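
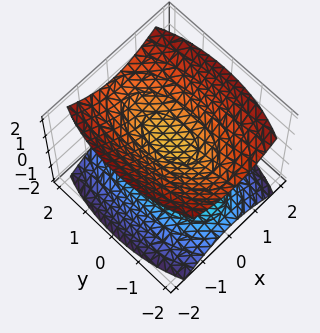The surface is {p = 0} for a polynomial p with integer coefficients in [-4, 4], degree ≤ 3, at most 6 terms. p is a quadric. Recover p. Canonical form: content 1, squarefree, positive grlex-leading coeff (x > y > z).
3*x^2 + y^2 - 3*z^2 + 1

(a) There are 2 components.
(b) Degree: two sheets facing apart; a quadric, so deg p = 2.
(c) Symmetries: mirror symmetry x ↦ −x ⇒ only even powers of x; it's symmetric under y → −y, forcing even powers of y; the z ↦ −z reflection is a symmetry, so z appears only in even powers.
(d) Reading off the gridlines: no y-intercept at any integer in the box; the surface avoids every integer x-axis point in the box.
(e) The integer polynomial consistent with all of this is the stated p.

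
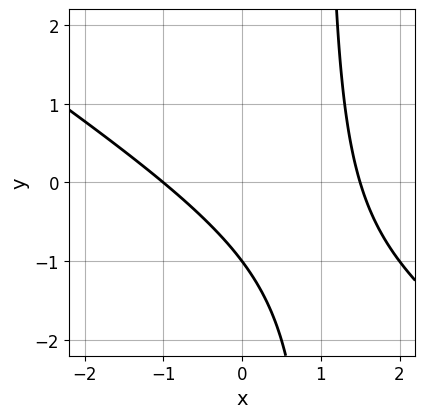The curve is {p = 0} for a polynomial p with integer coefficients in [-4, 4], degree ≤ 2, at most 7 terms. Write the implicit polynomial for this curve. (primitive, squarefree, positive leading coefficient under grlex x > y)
Degree: a generic line meets the curve in up to 2 points, so deg p = 2.
Reading off the gridlines: it meets the x-axis at x = -1 (among the integer gridlines); one y-axis crossing is at y = -1.
Putting this together gives p.

2*x^2 + 3*x*y - x - 3*y - 3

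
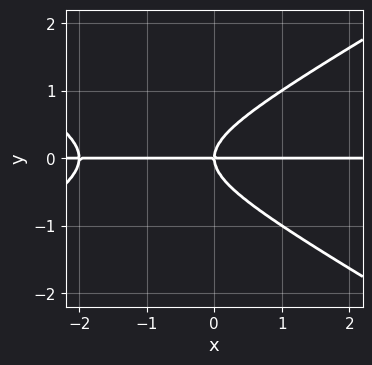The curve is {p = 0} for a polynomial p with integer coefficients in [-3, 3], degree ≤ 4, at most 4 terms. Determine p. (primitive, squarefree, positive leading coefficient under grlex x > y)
(a) deg p = 3.
(b) From the visible intercepts: it meets the y-axis at y = 0 (among the integer gridlines); every point of the x-axis in the box is on the curve.
(c) These observations pin down the coefficients.

x^2*y - 3*y^3 + 2*x*y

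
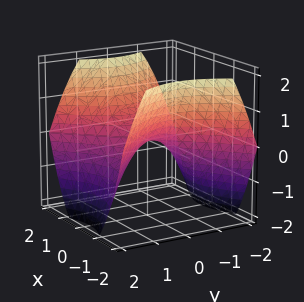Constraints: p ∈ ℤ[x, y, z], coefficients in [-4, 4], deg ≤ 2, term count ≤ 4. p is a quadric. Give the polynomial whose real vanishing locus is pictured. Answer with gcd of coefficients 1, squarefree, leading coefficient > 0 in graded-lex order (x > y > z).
2*x^2 - 2*y^2 - 3*z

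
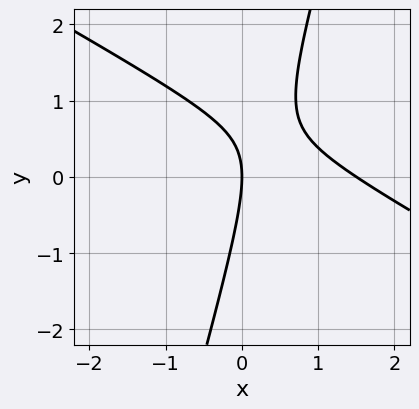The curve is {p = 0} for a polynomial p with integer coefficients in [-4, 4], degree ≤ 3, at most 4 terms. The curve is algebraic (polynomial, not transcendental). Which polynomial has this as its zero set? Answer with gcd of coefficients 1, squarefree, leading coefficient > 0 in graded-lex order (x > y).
2*x^2 + 3*x*y - y^2 - 3*x

(a) The degree is 2 — a generic line meets the curve in up to 2 points.
(b) Reading off the gridlines: one x-axis crossing is at x = 0; it crosses the y-axis at the gridline y = 0.
(c) Assembling these constraints gives the stated polynomial.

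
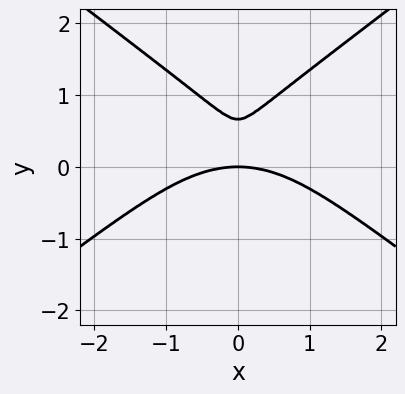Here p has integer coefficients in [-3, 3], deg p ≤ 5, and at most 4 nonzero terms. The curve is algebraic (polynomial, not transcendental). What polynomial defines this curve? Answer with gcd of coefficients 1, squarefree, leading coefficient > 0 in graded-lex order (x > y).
x^4 - 3*y^4 + 3*x^2*y + 2*y^3

(a) deg p = 4. No degree-3 curve has this shape.
(b) Symmetries: it's symmetric under x → −x, forcing even powers of x.
(c) Reading off the gridlines: it meets the y-axis at y = 0 (among the integer gridlines); it meets the x-axis at x = 0 (among the integer gridlines).
(d) The integer polynomial consistent with all of this is the stated p.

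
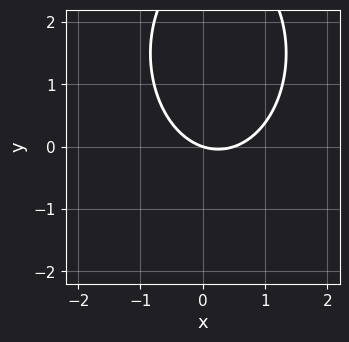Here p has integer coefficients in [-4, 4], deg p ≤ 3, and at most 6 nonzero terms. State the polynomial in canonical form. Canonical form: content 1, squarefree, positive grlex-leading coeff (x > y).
2*x^2 + y^2 - x - 3*y

(a) deg p = 2. No degree-1 curve has this shape.
(b) Against the integer gridlines: one x-axis crossing is at x = 0; it crosses the y-axis at the gridline y = 0.
(c) These observations pin down the coefficients.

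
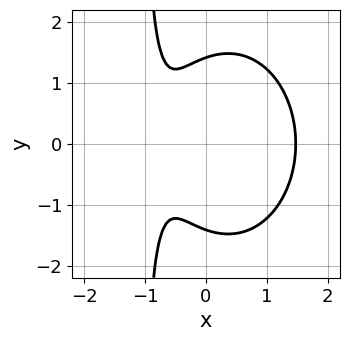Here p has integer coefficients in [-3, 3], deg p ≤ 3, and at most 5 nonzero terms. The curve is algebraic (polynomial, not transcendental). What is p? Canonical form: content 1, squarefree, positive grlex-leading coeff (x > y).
First, the degree is 3 — a generic line meets the curve in up to 3 points.
Then, symmetries: the y ↦ −y reflection is a symmetry, so y appears only in even powers.
Finally, assembling these constraints gives the stated polynomial.

2*x^3 + x*y^2 + y^2 - 3*x - 2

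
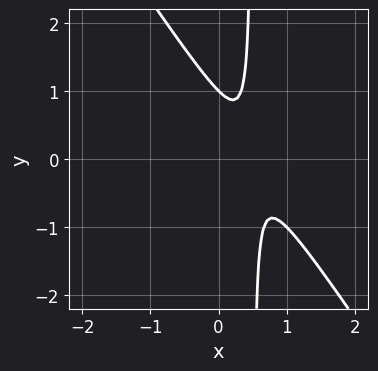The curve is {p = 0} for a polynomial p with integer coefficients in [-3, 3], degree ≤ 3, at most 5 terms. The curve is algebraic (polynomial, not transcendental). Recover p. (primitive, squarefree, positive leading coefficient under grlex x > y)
First, degree: a generic line meets the curve in up to 2 points, so deg p = 2.
Then, checking where it meets the axes: it meets the y-axis at y = 1 (among the integer gridlines); no x-intercept at any integer in the box.
Finally, assembling these constraints gives the stated polynomial.

3*x^2 + 2*x*y - 3*x - y + 1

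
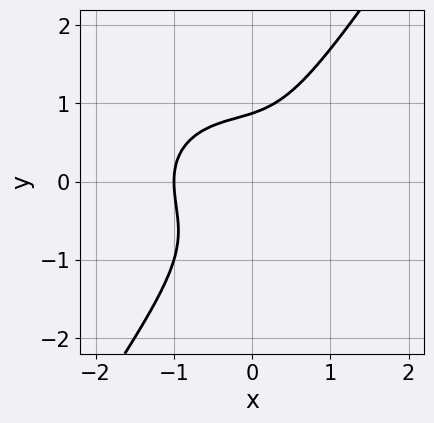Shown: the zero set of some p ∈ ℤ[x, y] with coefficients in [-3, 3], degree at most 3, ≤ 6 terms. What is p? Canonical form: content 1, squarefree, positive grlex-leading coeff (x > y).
First, degree: the shape is more complex than any degree-2 curve, so deg p = 3.
Then, reading off the gridlines: one x-axis crossing is at x = -1.
Finally, matching integer coefficients to the picture gives p.

3*x^3 + 3*x*y^2 - 3*y^3 + x^2 + 2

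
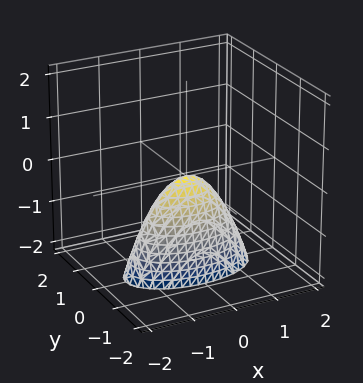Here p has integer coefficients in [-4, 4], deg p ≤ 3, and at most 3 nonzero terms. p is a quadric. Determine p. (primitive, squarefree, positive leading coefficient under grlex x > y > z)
First, degree: a paraboloid; a quadric, so deg p = 2.
Then, symmetries: mirror symmetry y ↦ −y ⇒ only even powers of y; it's symmetric under x → −x, forcing even powers of x.
Next, reading off the gridlines: it meets the z-axis at z = 0 (among the integer gridlines); one x-axis crossing is at x = 0; it meets the y-axis at y = 0 (among the integer gridlines).
Finally, fitting integer coefficients to these (and the overall shape) gives p.

x^2 + 3*y^2 + z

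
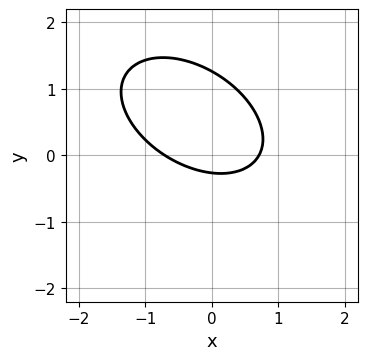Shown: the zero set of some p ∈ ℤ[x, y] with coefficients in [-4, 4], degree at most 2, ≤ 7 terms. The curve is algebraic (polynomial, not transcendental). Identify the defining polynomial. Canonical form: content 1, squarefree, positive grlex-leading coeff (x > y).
2*x^2 + 2*x*y + 3*y^2 - 3*y - 1

deg p = 2. A generic line meets the curve in up to 2 points.
The integer polynomial consistent with all of this is the stated p.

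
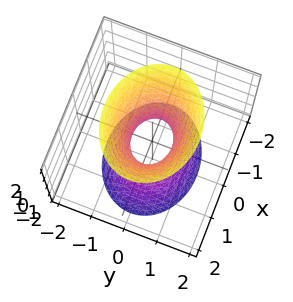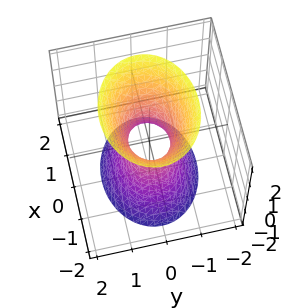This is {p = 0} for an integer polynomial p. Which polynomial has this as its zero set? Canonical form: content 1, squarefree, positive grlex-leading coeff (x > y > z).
(a) deg p = 2.
(b) Symmetries: it's symmetric under x → −x, forcing even powers of x; the y ↦ −y reflection is a symmetry, so y appears only in even powers; the z ↦ −z reflection is a symmetry, so z appears only in even powers.
(c) From the axis intercepts and sections: it misses every integer gridline on the z-axis.
(d) These observations pin down the coefficients.

2*x^2 + 3*y^2 - z^2 - 1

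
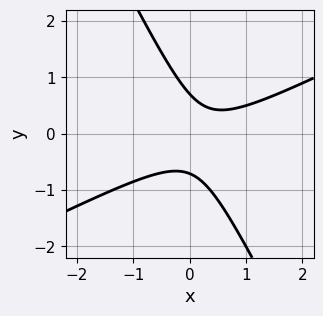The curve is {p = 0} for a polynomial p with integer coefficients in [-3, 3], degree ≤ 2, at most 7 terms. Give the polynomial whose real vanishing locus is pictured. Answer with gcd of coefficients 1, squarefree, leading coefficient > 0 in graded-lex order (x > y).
First, deg p = 2. No degree-1 curve has this shape.
Then, from the axis intercepts and sections: the curve avoids every integer x-axis point in the box.
Finally, fitting integer coefficients to these (and the overall shape) gives p.

2*x^2 - 3*x*y - 2*y^2 - x + 1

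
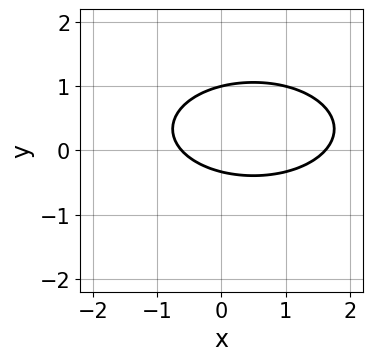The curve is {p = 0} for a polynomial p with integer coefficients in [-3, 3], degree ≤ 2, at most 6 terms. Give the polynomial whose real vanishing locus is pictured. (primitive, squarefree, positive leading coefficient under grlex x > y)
1. The degree is 2 — the shape is more complex than any degree-1 curve.
2. Observable constraints: it meets the y-axis at y = 1 (among the integer gridlines).
3. Fitting integer coefficients to these (and the overall shape) gives p.

x^2 + 3*y^2 - x - 2*y - 1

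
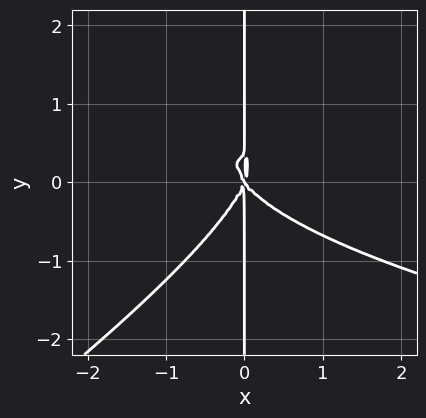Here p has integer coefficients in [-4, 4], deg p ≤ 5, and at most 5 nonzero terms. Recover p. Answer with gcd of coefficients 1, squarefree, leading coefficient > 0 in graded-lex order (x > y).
2*x^2*y^2 - 3*x*y^3 - 3*x^3 - x^2*y + x*y^2

(a) deg p = 4. No degree-3 curve has this shape.
(b) From the visible intercepts: one x-axis crossing is at x = 0; the visible y-axis segment lies entirely on the curve.
(c) Assembling these constraints gives the stated polynomial.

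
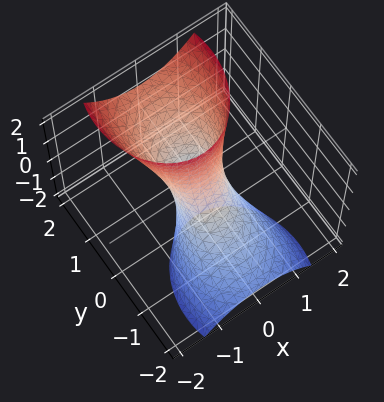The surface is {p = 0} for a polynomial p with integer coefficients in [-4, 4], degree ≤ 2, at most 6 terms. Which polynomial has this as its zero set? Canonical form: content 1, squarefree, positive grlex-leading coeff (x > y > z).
(a) Degree: a generic line meets the surface in up to 2 points, so deg p = 2.
(b) Against the integer gridlines: it misses every integer gridline on the z-axis.
(c) Fitting integer coefficients to these (and the overall shape) gives p.

3*x^2 + 2*y^2 - 3*y*z - 1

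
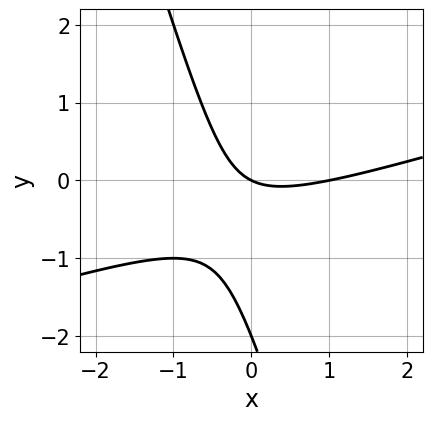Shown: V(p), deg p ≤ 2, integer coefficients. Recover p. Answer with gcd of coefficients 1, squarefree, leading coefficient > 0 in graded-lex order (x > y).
1. deg p = 2.
2. Reading off the gridlines: among the integer gridlines, it crosses the x-axis at x ∈ {0, 1}; the y-axis gridline crossings are at y ∈ {-2, 0}.
3. Fitting integer coefficients to these (and the overall shape) gives p.

x^2 - 3*x*y - y^2 - x - 2*y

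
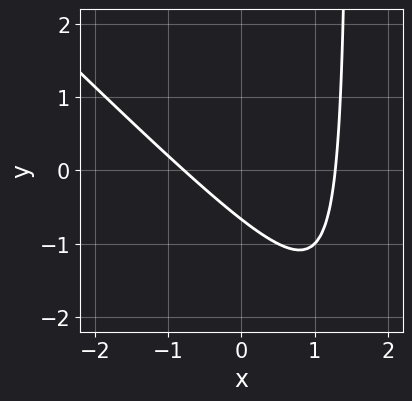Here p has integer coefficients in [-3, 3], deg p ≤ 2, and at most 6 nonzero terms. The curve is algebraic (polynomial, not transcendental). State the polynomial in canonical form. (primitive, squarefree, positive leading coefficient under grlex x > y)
2*x^2 + 2*x*y - x - 3*y - 2

1. Degree: no degree-1 curve has this shape, so deg p = 2.
2. Putting this together gives p.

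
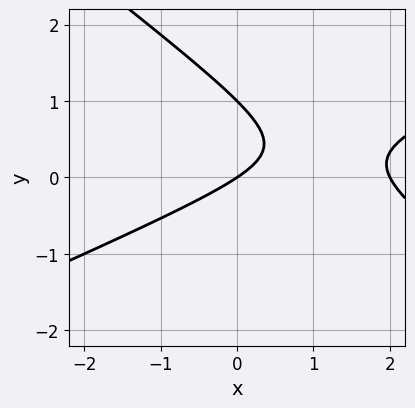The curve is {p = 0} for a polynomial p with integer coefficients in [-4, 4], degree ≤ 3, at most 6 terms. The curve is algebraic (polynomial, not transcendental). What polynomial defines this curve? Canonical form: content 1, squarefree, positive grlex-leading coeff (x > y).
x^2 - x*y - 3*y^2 - 2*x + 3*y

(a) Degree: the shape is more complex than any degree-1 curve, so deg p = 2.
(b) Reading off the gridlines: among the integer gridlines, it crosses the y-axis at y ∈ {0, 1}; the x-axis gridline crossings are at x ∈ {0, 2}.
(c) Putting this together gives p.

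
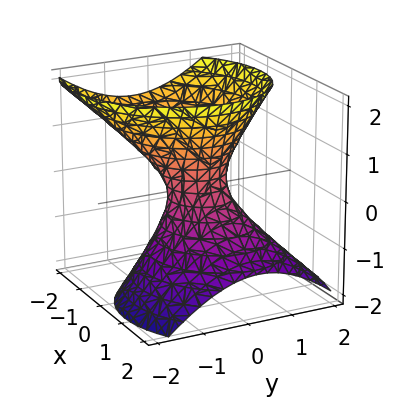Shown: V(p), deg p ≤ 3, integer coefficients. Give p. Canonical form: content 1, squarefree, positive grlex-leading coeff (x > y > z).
3*x^2 - x*y + 3*x*z + 3*y^2 - 2*z^2 - 1

(a) Degree: a generic line meets the surface in up to 2 points, so deg p = 2.
(b) Checking where it meets the axes: it misses every integer gridline on the z-axis.
(c) Assembling these constraints gives the stated polynomial.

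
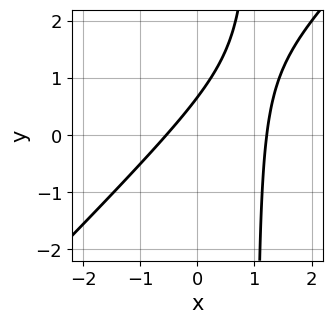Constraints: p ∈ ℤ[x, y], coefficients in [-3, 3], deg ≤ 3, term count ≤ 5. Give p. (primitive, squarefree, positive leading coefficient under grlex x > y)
3*x^2 - 3*x*y - 2*x + 3*y - 2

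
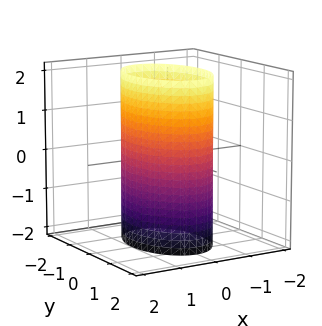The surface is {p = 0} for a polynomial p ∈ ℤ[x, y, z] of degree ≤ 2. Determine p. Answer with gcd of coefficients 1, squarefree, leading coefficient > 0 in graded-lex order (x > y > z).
2*x^2 + y^2 - 2

The degree is 2 — constant cross-section along one axis; a quadric.
Symmetries: mirror symmetry y ↦ −y ⇒ only even powers of y; it's symmetric under z → −z, forcing even powers of z; it's symmetric under x → −x, forcing even powers of x.
Against the integer gridlines: it misses every integer gridline on the z-axis; among the integer gridlines, it crosses the x-axis at x ∈ {-1, 1}.
Fitting integer coefficients to these (and the overall shape) gives p.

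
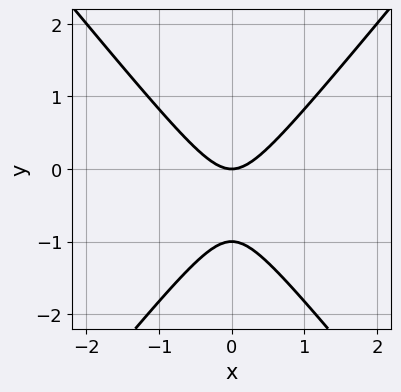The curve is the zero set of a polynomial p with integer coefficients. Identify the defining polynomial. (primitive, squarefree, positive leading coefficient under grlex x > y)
(a) The degree is 2 — a generic line meets the curve in up to 2 points.
(b) Symmetries: it's symmetric under x → −x, forcing even powers of x.
(c) Reading off the gridlines: among the integer gridlines, it crosses the y-axis at y ∈ {-1, 0}; it meets the x-axis at x = 0 (among the integer gridlines).
(d) Putting this together gives p.

3*x^2 - 2*y^2 - 2*y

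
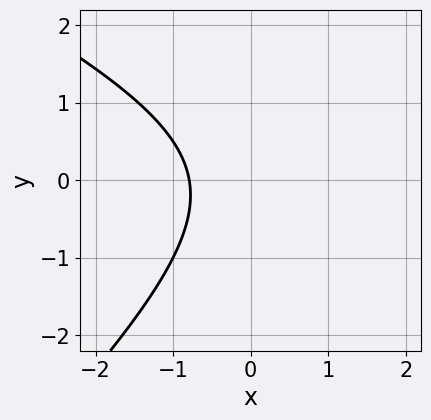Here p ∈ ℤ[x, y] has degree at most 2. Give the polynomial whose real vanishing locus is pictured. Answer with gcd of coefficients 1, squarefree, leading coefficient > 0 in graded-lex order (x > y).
First, the degree is 2 — a generic line meets the curve in up to 2 points.
Then, reading off the gridlines: it misses every integer gridline on the y-axis.
Finally, these observations pin down the coefficients.

x^2 + x*y - 2*y^2 - 3*x - 3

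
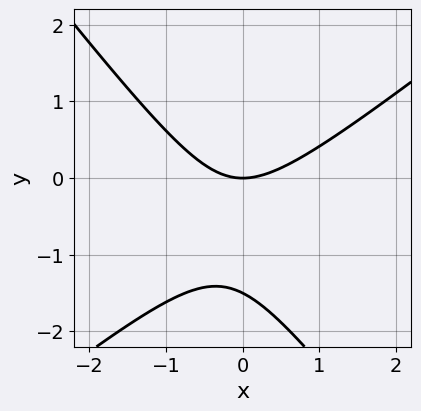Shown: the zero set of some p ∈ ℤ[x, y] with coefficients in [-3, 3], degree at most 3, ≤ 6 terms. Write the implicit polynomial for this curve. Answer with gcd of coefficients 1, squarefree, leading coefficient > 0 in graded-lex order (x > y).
2*x^2 - x*y - 2*y^2 - 3*y

1. Degree: no degree-1 curve has this shape, so deg p = 2.
2. Checking where it meets the axes: one y-axis crossing is at y = 0; it meets the x-axis at x = 0 (among the integer gridlines).
3. Solving for integer coefficients yields p as stated.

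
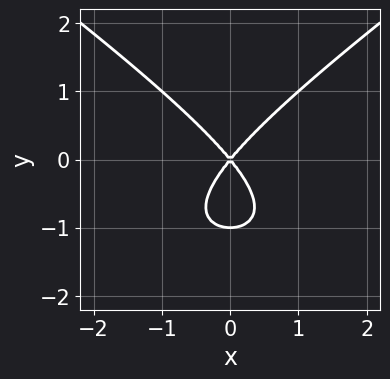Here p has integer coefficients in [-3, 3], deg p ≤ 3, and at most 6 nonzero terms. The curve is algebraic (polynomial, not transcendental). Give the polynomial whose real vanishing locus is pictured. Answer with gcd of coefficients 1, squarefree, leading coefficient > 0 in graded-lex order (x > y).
First, deg p = 3.
Then, symmetries: mirror symmetry x ↦ −x ⇒ only even powers of x.
Next, reading off the gridlines: it meets the x-axis at x = 0 (among the integer gridlines); among the integer gridlines, it crosses the y-axis at y ∈ {-1, 0}.
Finally, putting this together gives p.

x^2*y - 2*y^3 + 3*x^2 - 2*y^2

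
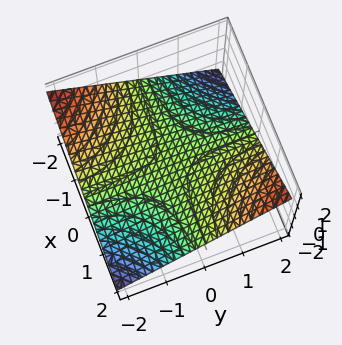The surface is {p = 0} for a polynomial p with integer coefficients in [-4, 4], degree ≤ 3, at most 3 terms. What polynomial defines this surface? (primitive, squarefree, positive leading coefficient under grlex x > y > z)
The degree is 2 — a hyperbolic paraboloid; a quadric.
Reading off the gridlines: every point of the y-axis in the box is on the surface; every point of the x-axis in the box is on the surface; it crosses the z-axis at the gridline z = 0.
Matching integer coefficients to the picture gives p.

x*y - 3*z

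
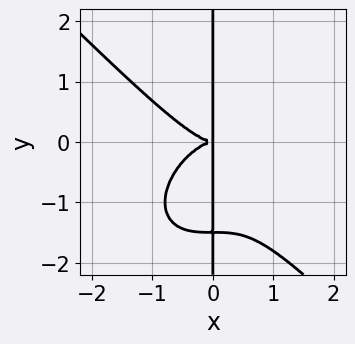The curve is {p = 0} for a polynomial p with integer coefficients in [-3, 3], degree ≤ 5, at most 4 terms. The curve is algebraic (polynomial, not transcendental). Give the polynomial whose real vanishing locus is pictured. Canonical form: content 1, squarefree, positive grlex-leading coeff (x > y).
2*x^4 + 2*x*y^3 + 3*x*y^2

1. deg p = 4. No degree-3 curve has this shape.
2. Checking where it meets the axes: the visible y-axis segment lies entirely on the curve.
3. Assembling these constraints gives the stated polynomial.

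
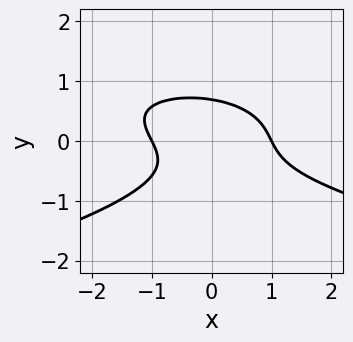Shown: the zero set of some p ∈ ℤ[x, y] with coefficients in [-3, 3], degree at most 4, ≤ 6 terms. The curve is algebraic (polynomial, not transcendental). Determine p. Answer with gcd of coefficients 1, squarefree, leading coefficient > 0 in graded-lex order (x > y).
(a) deg p = 3. A generic line meets the curve in up to 3 points.
(b) Against the integer gridlines: among the integer gridlines, it crosses the x-axis at x ∈ {-1, 1}.
(c) The integer polynomial consistent with all of this is the stated p.

3*y^3 + x^2 + x*y - 1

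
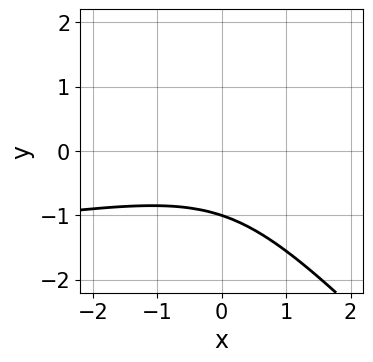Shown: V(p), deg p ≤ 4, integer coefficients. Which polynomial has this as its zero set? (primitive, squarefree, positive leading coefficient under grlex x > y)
Degree: the shape is more complex than any degree-2 curve, so deg p = 3.
From the axis intercepts and sections: it crosses the y-axis at the gridline y = -1; it misses every integer gridline on the x-axis.
Solving for integer coefficients yields p as stated.

3*x*y^2 + 3*y^3 + x^2 + 3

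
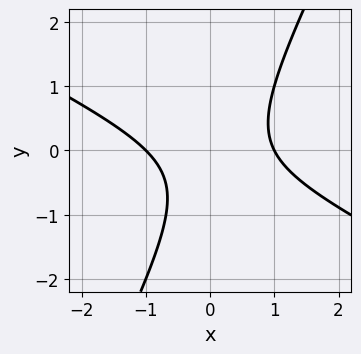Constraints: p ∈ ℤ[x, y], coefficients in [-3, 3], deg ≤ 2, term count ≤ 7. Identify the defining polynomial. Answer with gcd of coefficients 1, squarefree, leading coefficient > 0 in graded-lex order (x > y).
Degree: no degree-1 curve has this shape, so deg p = 2.
Observable constraints: no y-intercept at any integer in the box; among the integer gridlines, it crosses the x-axis at x ∈ {-1, 1}.
Together with the visible shape, these determine p as stated.

2*x^2 + 3*x*y - 2*y^2 - y - 2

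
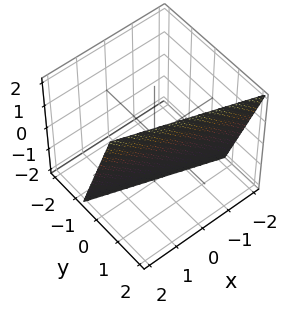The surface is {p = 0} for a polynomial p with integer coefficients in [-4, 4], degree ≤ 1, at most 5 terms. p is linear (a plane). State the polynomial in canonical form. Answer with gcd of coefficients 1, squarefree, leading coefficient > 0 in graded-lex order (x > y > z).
x + 3*y - z - 2

deg p = 1. The surface is flat (a plane).
Reading off the gridlines: one z-axis crossing is at z = -2; it crosses the x-axis at the gridline x = 2.
These observations pin down the coefficients.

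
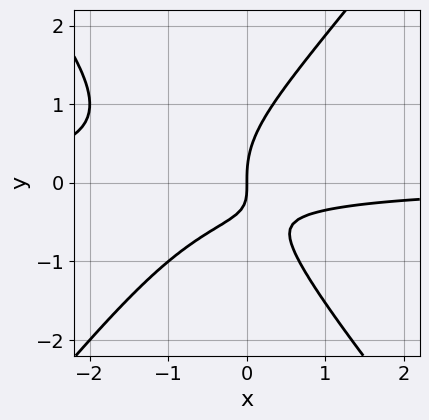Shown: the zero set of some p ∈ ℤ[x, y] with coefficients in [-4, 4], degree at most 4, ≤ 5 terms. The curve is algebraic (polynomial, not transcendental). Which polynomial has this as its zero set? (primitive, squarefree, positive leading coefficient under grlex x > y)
3*x^2*y - 2*y^3 + 3*x*y + 2*x

(a) Degree: no degree-2 curve has this shape, so deg p = 3.
(b) Against the integer gridlines: one y-axis crossing is at y = 0; it crosses the x-axis at the gridline x = 0.
(c) These observations pin down the coefficients.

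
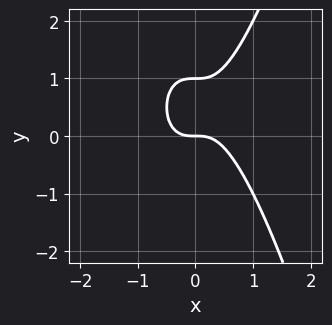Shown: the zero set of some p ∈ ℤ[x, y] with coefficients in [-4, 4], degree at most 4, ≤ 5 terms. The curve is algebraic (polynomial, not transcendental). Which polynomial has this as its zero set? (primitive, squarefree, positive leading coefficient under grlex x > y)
1. The degree is 3 — the shape is more complex than any degree-2 curve.
2. From the axis intercepts and sections: the y-axis gridline crossings are at y ∈ {0, 1}; one x-axis crossing is at x = 0.
3. The integer polynomial consistent with all of this is the stated p.

2*x^3 - y^2 + y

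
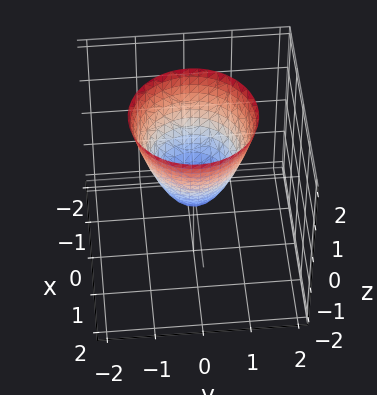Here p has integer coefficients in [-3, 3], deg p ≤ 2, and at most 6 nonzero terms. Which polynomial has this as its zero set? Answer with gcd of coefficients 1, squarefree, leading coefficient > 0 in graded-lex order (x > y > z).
1. Degree: a generic line meets the surface in up to 2 points, so deg p = 2.
2. Symmetry: every cross-section ⟂ z is a circle, so x, y appear only via x² + y².
3. Against the integer gridlines: a circular section at z = 1 has radius exactly 1.
4. Fitting integer coefficients to these (and the overall shape) gives p.

3*x^2 + 3*y^2 - 2*z - 1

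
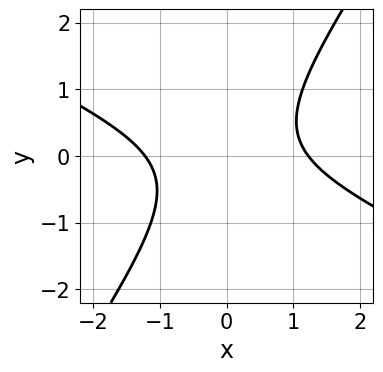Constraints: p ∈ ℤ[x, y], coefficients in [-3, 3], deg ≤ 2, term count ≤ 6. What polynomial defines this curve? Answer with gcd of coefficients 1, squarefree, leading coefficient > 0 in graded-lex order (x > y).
2*x^2 + 3*x*y - 3*y^2 - 3

Degree: the shape is more complex than any degree-1 curve, so deg p = 2.
Reading off the gridlines: no y-intercept at any integer in the box.
Assembling these constraints gives the stated polynomial.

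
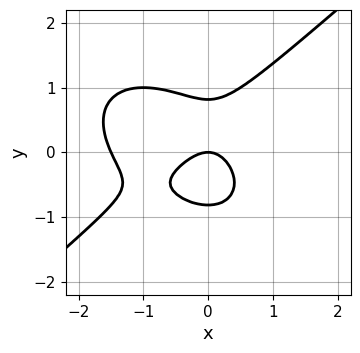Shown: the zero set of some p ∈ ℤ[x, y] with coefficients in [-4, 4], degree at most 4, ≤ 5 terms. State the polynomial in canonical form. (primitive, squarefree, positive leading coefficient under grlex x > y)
2*x^3 - 3*y^3 + 3*x^2 + 2*y

(a) The degree is 3 — the shape is more complex than any degree-2 curve.
(b) Against the integer gridlines: one x-axis crossing is at x = 0; it meets the y-axis at y = 0 (among the integer gridlines).
(c) These observations pin down the coefficients.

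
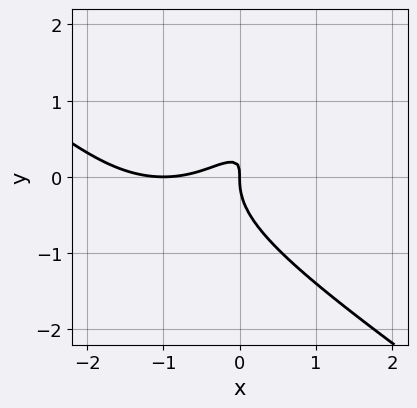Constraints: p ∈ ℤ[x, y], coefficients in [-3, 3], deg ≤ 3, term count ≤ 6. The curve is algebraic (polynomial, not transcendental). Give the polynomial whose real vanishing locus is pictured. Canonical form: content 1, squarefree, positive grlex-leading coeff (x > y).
x^3 + 3*y^3 + 2*x^2 - 3*x*y + x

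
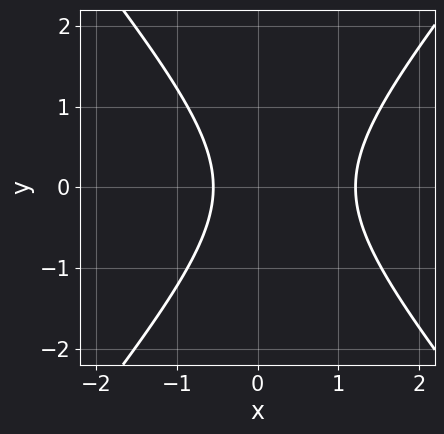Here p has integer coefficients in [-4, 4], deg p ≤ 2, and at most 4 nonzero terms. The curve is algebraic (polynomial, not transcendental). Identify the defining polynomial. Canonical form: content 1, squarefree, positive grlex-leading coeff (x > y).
The degree is 2 — a generic line meets the curve in up to 2 points.
Symmetries: mirror symmetry y ↦ −y ⇒ only even powers of y.
From the visible intercepts: the curve avoids every integer y-axis point in the box.
The integer polynomial consistent with all of this is the stated p.

3*x^2 - 2*y^2 - 2*x - 2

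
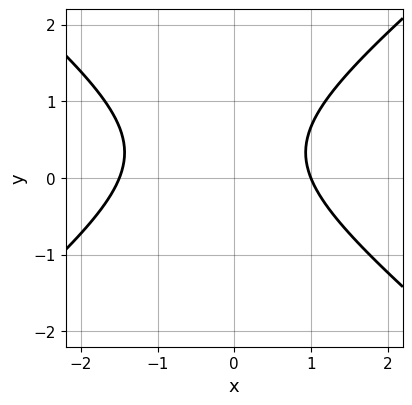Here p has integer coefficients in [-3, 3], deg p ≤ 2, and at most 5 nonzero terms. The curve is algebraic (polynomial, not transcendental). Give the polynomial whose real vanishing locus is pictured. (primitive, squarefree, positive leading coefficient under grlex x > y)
First, degree: the shape is more complex than any degree-1 curve, so deg p = 2.
Next, reading off the gridlines: one x-axis crossing is at x = 1; no y-intercept at any integer in the box.
Finally, putting this together gives p.

2*x^2 - 3*y^2 + x + 2*y - 3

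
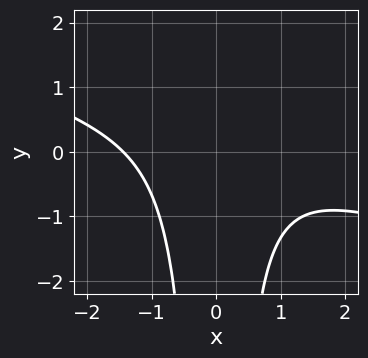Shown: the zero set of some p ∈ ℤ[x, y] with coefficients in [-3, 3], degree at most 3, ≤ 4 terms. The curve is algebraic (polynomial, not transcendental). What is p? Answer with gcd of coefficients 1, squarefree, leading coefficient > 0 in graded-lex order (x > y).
Degree: a generic line meets the curve in up to 3 points, so deg p = 3.
Observable constraints: the curve avoids every integer y-axis point in the box.
Matching integer coefficients to the picture gives p.

x^3 + 3*x^2*y + 3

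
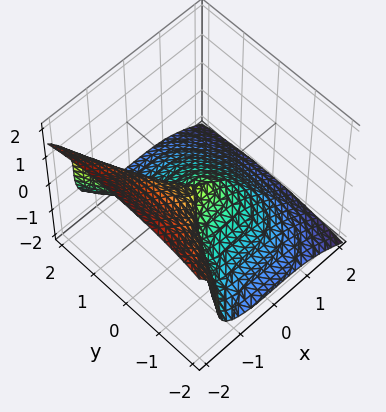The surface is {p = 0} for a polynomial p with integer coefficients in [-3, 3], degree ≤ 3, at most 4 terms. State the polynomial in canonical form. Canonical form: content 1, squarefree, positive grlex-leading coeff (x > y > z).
2*x^3 + 3*z^3 + 2*y^2

1. Degree: no degree-2 surface has this shape, so deg p = 3.
2. Reading off the gridlines: it meets the z-axis at z = 0 (among the integer gridlines); it crosses the x-axis at the gridline x = 0; one y-axis crossing is at y = 0.
3. These observations pin down the coefficients.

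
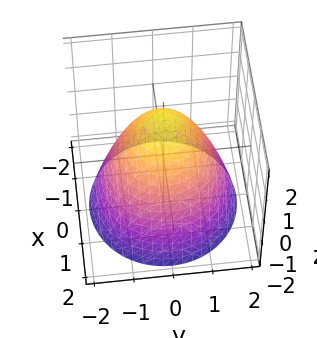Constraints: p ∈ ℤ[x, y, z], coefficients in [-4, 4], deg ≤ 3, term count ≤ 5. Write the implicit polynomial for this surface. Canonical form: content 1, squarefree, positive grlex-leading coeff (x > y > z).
2*x^2 + 2*y^2 + 2*z - 3

(a) Degree: the shape is more complex than any degree-1 surface, so deg p = 2.
(b) Symmetry: the surface is invariant under rotation about z: p = q(x² + y², z).
(c) From the visible intercepts: a circular section at z = -2 has radius between 1 and 2.
(d) Fitting integer coefficients to these (and the overall shape) gives p.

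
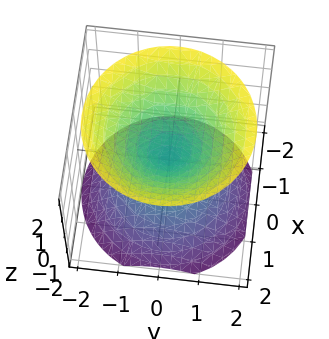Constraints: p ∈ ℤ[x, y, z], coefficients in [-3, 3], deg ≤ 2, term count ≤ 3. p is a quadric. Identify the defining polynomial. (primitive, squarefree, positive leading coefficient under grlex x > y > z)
(a) The picture has 2 separate pieces. Treating them together as one polynomial.
(b) The degree is 2 — two nappes meeting at a single point; a quadric.
(c) Symmetries: mirror symmetry z ↦ −z ⇒ only even powers of z; every cross-section ⟂ z is a circle, so x, y appear only via x² + y².
(d) Observable constraints: it meets the x-axis at x = 0 (among the integer gridlines); it crosses the y-axis at the gridline y = 0.
(e) These observations pin down the coefficients.

x^2 + y^2 - z^2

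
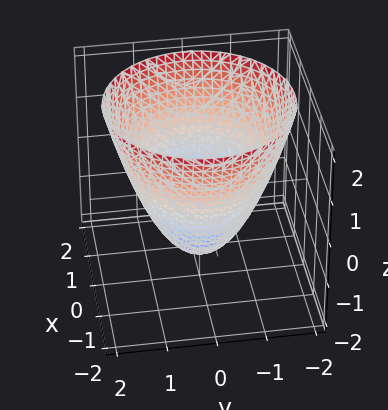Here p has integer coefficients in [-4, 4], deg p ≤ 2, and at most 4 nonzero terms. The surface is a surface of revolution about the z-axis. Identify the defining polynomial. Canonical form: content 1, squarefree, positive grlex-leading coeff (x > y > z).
2*x^2 + 2*y^2 - 2*z - 3

1. Degree: no degree-1 surface has this shape, so deg p = 2.
2. Symmetries: rotational symmetry about the z-axis ⇒ p depends on x, y only through x² + y².
3. Against the integer gridlines: a circular section at z = 1 has radius between 1 and 2.
4. Assembling these constraints gives the stated polynomial.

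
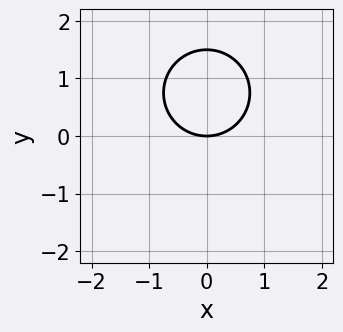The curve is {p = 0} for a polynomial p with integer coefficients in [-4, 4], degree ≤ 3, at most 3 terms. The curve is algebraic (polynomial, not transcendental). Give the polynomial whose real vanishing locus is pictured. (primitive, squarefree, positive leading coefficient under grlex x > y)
2*x^2 + 2*y^2 - 3*y

1. The degree is 2 — no degree-1 curve has this shape.
2. Symmetries: it's symmetric under x → −x, forcing even powers of x.
3. Observable constraints: one x-axis crossing is at x = 0; one y-axis crossing is at y = 0.
4. These observations pin down the coefficients.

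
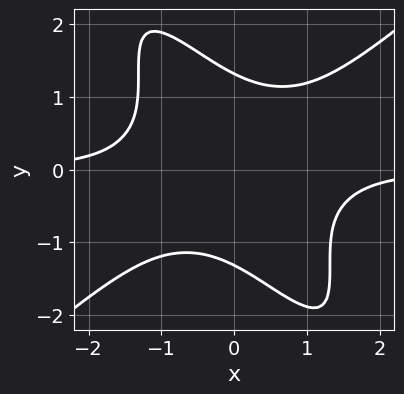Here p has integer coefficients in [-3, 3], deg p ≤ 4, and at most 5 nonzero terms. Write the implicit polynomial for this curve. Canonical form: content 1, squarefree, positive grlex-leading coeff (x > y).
2*x^3*y - 2*x*y^3 - y^4 + 3

First, the degree is 4 — no degree-3 curve has this shape.
Then, checking where it meets the axes: it misses every integer gridline on the x-axis.
Finally, putting this together gives p.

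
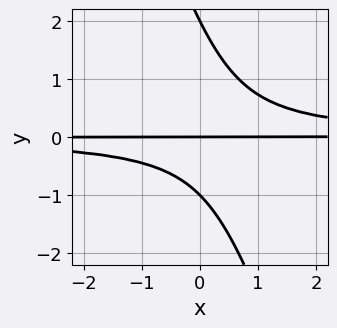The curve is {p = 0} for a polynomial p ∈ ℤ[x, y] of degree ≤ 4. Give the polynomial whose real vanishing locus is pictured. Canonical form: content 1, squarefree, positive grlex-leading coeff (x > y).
First, the degree is 3 — no degree-2 curve has this shape.
Next, reading off the gridlines: the y-axis gridline crossings are at y ∈ {-1, 0, 2}; every point of the x-axis in the box is on the curve.
Finally, the integer polynomial consistent with all of this is the stated p.

3*x*y^2 + y^3 - y^2 - 2*y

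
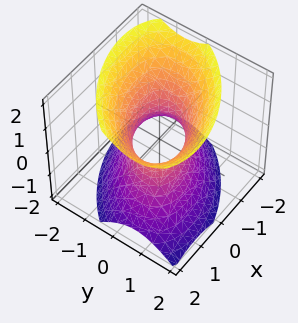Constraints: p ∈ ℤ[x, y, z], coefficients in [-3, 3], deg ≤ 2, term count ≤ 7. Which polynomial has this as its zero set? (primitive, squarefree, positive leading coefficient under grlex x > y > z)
2*x^2 - 2*x*y + 3*y^2 - 2*z^2 - 2

The degree is 2 — a generic line meets the surface in up to 2 points.
From the visible intercepts: it misses every integer gridline on the z-axis; among the integer gridlines, it crosses the x-axis at x ∈ {-1, 1}.
Solving for integer coefficients yields p as stated.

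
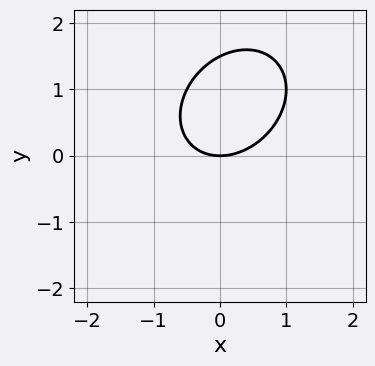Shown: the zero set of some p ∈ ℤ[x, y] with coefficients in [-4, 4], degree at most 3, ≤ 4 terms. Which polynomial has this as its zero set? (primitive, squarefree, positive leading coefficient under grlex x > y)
First, the degree is 2 — no degree-1 curve has this shape.
Next, observable constraints: it crosses the x-axis at the gridline x = 0; one y-axis crossing is at y = 0.
Finally, putting this together gives p.

2*x^2 - x*y + 2*y^2 - 3*y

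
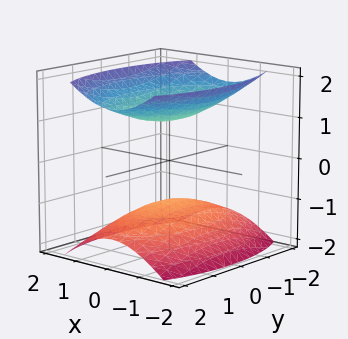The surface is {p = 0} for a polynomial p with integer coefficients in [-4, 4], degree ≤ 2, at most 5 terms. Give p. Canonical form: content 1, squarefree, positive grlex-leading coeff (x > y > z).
3*x^2 + y^2 - 3*z^2 + 3

First, I count 2 distinct pieces. They look like related sheets of one shape, so recover p as a whole.
Next, degree: two sheets facing apart; a quadric, so deg p = 2.
Next, symmetries: mirror symmetry y ↦ −y ⇒ only even powers of y; it's symmetric under z → −z, forcing even powers of z; it's symmetric under x → −x, forcing even powers of x.
Then, from the visible intercepts: it misses every integer gridline on the y-axis; among the integer gridlines, it crosses the z-axis at z ∈ {-1, 1}; the surface avoids every integer x-axis point in the box.
Finally, matching integer coefficients to the picture gives p.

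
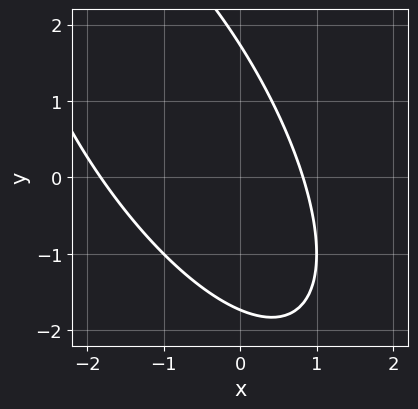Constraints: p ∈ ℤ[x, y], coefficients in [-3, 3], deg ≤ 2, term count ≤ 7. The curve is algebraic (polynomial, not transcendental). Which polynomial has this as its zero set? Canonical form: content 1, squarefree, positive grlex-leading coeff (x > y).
2*x^2 + 2*x*y + y^2 + 2*x - 3

First, the degree is 2 — a generic line meets the curve in up to 2 points.
Finally, the integer polynomial consistent with all of this is the stated p.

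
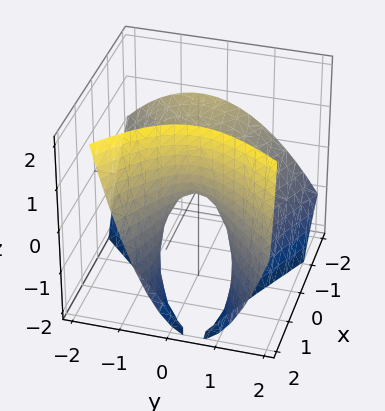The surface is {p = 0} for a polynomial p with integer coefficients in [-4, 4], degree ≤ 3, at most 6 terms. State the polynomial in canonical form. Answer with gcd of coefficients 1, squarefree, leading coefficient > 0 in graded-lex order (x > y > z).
1. deg p = 2. The shape is more complex than any degree-1 surface.
2. From the axis intercepts and sections: it crosses the z-axis at the gridline z = 0; one y-axis crossing is at y = 0; one x-axis crossing is at x = 0.
3. Together with the visible shape, these determine p as stated.

x^2 + x*y + 2*x*z - 2*y^2 - 2*z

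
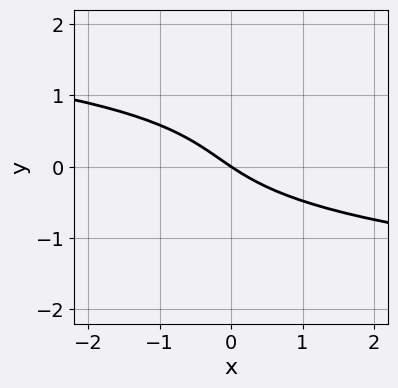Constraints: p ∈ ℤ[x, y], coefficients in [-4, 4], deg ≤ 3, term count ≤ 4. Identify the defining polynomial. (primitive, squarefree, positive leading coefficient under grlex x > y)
3*y^3 - y^2 + 2*x + 3*y

deg p = 3. The shape is more complex than any degree-2 curve.
Checking where it meets the axes: one x-axis crossing is at x = 0; it crosses the y-axis at the gridline y = 0.
Matching integer coefficients to the picture gives p.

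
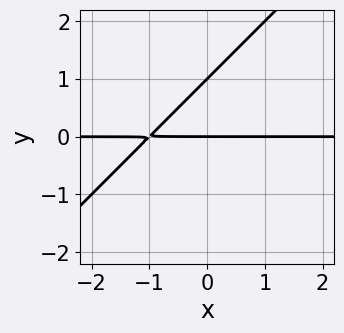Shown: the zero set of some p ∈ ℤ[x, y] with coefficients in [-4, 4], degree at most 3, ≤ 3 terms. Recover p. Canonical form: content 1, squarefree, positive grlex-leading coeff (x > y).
(a) The degree is 2 — no degree-1 curve has this shape.
(b) From the axis intercepts and sections: the visible x-axis segment lies entirely on the curve; among the integer gridlines, it crosses the y-axis at y ∈ {0, 1}.
(c) Putting this together gives p.

x*y - y^2 + y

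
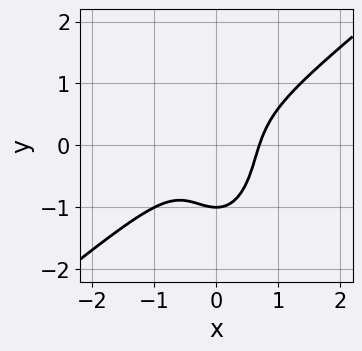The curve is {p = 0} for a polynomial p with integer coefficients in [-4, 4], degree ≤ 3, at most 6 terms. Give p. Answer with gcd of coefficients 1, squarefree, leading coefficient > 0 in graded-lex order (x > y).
3*x^3 - 3*x^2*y - y^3 - 1

1. deg p = 3.
2. From the axis intercepts and sections: it crosses the y-axis at the gridline y = -1.
3. These observations pin down the coefficients.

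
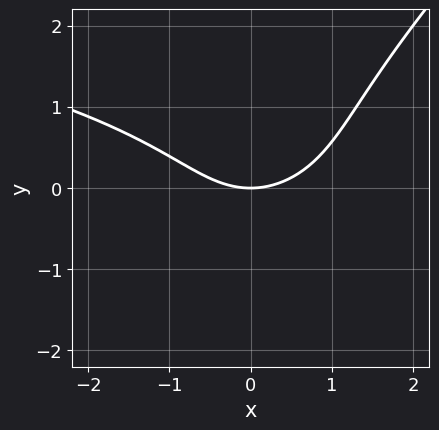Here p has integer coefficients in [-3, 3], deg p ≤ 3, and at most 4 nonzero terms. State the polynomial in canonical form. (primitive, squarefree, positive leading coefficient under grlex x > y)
1. The degree is 3 — no degree-2 curve has this shape.
2. Checking where it meets the axes: it crosses the x-axis at the gridline x = 0; one y-axis crossing is at y = 0.
3. Assembling these constraints gives the stated polynomial.

x*y^2 - y^3 + x^2 - 2*y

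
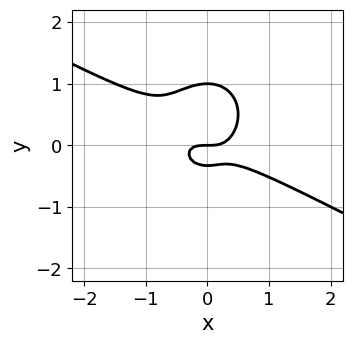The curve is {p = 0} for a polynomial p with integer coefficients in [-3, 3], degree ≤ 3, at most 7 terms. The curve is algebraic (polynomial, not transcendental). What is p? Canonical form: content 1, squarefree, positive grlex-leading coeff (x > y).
(a) deg p = 3.
(b) Checking where it meets the axes: among the integer gridlines, it crosses the y-axis at y ∈ {0, 1}; it crosses the x-axis at the gridline x = 0.
(c) Assembling these constraints gives the stated polynomial.

2*x^3 + 3*x^2*y + 3*y^3 - 2*y^2 - y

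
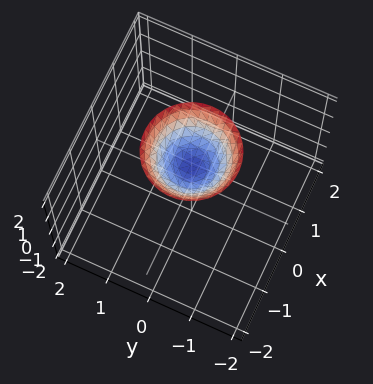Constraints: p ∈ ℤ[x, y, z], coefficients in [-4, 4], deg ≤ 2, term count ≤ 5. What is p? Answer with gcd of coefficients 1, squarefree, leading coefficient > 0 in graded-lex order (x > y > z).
x^2 + y^2 - z + 1

(a) deg p = 2. No degree-1 surface has this shape.
(b) Symmetries: rotational symmetry about the z-axis ⇒ p depends on x, y only through x² + y².
(c) Observable constraints: it misses every integer gridline on the x-axis; a circular section at z = 2 has radius exactly 1.
(d) Matching integer coefficients to the picture gives p. Check: (0, 0, 1) on the z-axis lies on the surface, and p(0, 0, 1) = 0. ✓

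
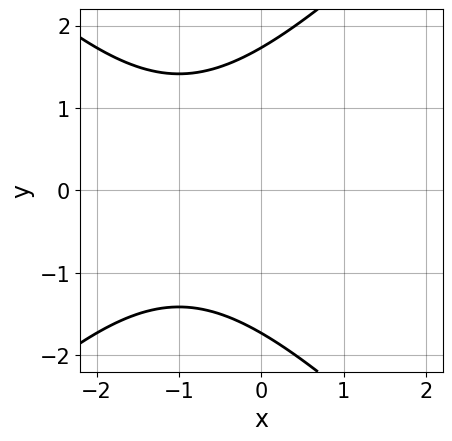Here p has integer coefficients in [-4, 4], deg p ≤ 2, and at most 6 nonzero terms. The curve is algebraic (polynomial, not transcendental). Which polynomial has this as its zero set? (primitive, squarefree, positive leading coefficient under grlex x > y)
(a) deg p = 2. A generic line meets the curve in up to 2 points.
(b) Symmetries: the y ↦ −y reflection is a symmetry, so y appears only in even powers.
(c) From the axis intercepts and sections: the curve avoids every integer x-axis point in the box.
(d) Matching integer coefficients to the picture gives p.

x^2 - y^2 + 2*x + 3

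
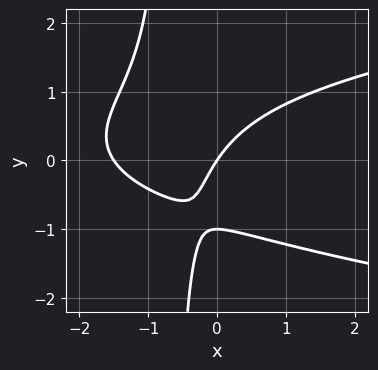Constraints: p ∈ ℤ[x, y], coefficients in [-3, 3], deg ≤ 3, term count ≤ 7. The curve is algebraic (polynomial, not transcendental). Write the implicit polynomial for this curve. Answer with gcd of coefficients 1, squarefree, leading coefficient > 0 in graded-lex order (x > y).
3*x*y^2 - 2*x^2 + 2*y^2 - 3*x + 2*y

(a) Degree: no degree-2 curve has this shape, so deg p = 3.
(b) Observable constraints: one x-axis crossing is at x = 0; the y-axis gridline crossings are at y ∈ {-1, 0}.
(c) Putting this together gives p.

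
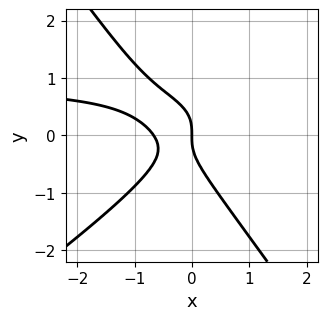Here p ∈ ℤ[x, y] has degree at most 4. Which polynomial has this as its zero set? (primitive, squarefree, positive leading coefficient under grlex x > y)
(a) Degree: a generic line meets the curve in up to 3 points, so deg p = 3.
(b) From the axis intercepts and sections: one x-axis crossing is at x = 0; it meets the y-axis at y = 0 (among the integer gridlines).
(c) The integer polynomial consistent with all of this is the stated p.

3*x^2*y - 2*x*y^2 - 3*y^3 - 3*x^2 - 2*x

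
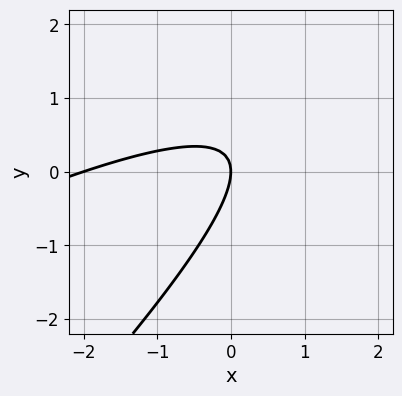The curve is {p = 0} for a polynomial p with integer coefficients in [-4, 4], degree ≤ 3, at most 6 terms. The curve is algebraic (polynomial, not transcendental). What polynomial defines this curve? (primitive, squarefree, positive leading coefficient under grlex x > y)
1. Degree: a generic line meets the curve in up to 2 points, so deg p = 2.
2. Checking where it meets the axes: one y-axis crossing is at y = 0; the x-axis gridline crossings are at x ∈ {-2, 0}.
3. The integer polynomial consistent with all of this is the stated p.

x^2 - 3*x*y + 2*y^2 + 2*x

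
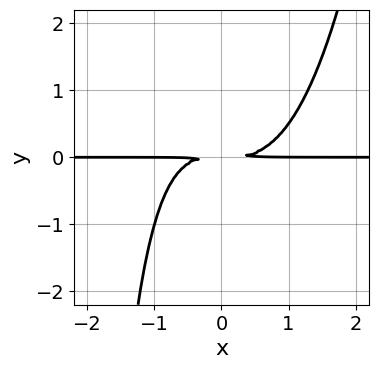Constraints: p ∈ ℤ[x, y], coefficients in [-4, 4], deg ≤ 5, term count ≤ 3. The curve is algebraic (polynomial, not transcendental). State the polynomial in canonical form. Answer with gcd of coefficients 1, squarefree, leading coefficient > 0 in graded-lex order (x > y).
2*x^3*y - x*y^2 - 3*y^2

First, degree: no degree-3 curve has this shape, so deg p = 4.
Then, against the integer gridlines: the visible x-axis segment lies entirely on the curve.
Finally, putting this together gives p.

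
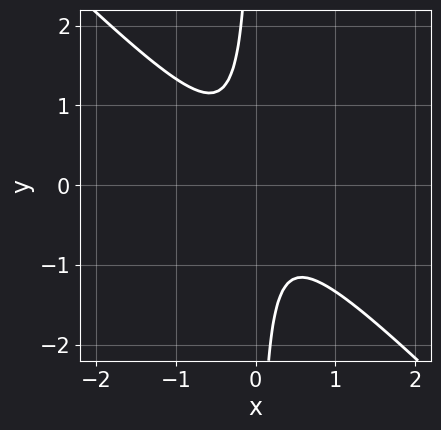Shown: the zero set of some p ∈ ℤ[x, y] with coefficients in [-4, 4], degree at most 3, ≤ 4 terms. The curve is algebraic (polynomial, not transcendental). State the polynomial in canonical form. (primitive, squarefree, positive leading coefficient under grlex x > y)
First, degree: the shape is more complex than any degree-1 curve, so deg p = 2.
Next, against the integer gridlines: the curve avoids every integer y-axis point in the box; no x-intercept at any integer in the box.
Finally, the integer polynomial consistent with all of this is the stated p.

3*x^2 + 3*x*y + 1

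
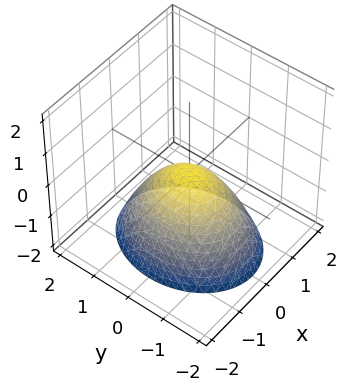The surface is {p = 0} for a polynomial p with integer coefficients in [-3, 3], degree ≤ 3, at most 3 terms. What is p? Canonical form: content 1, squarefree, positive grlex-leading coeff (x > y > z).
3*x^2 + 2*y^2 + 3*z

First, the degree is 2 — a single bowl opening along one axis; a quadric.
Then, symmetries: the y ↦ −y reflection is a symmetry, so y appears only in even powers; mirror symmetry x ↦ −x ⇒ only even powers of x.
Then, reading off the gridlines: it crosses the y-axis at the gridline y = 0; it crosses the x-axis at the gridline x = 0; it meets the z-axis at z = 0 (among the integer gridlines).
Finally, matching integer coefficients to the picture gives p.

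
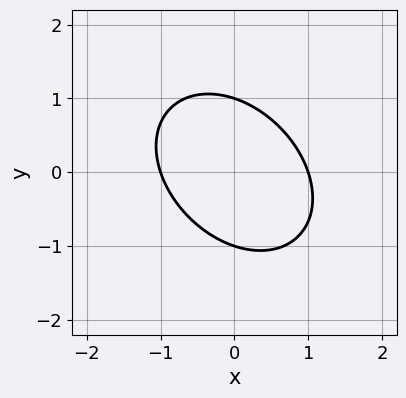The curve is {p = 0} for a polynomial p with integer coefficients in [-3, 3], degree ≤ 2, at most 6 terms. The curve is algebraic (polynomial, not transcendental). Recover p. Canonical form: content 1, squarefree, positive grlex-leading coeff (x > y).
deg p = 2.
Checking where it meets the axes: among the integer gridlines, it crosses the x-axis at x ∈ {-1, 1}; the y-axis gridline crossings are at y ∈ {-1, 1}.
Together with the visible shape, these determine p as stated.

3*x^2 + 2*x*y + 3*y^2 - 3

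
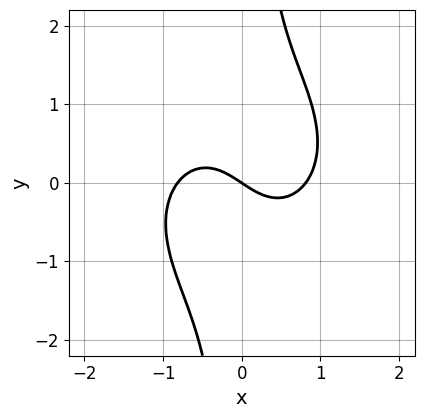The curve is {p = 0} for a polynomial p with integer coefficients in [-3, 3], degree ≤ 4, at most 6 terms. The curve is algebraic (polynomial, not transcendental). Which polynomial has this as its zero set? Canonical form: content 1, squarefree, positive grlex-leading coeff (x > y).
Degree: no degree-2 curve has this shape, so deg p = 3.
Reading off the gridlines: it meets the x-axis at x = 0 (among the integer gridlines); it meets the y-axis at y = 0 (among the integer gridlines).
The integer polynomial consistent with all of this is the stated p.

3*x^3 + 3*x*y^2 - 2*x - 3*y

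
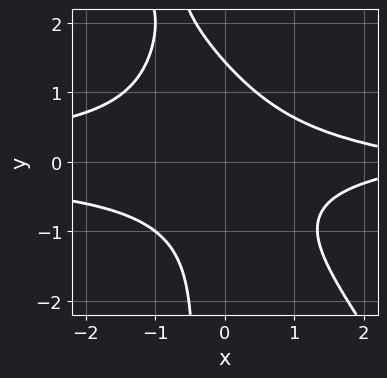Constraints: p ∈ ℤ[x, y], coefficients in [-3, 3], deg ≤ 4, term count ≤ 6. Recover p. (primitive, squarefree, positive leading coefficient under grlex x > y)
3*x^2*y^2 + 2*x*y^3 + y^3 + x - 3

1. deg p = 4. The shape is more complex than any degree-3 curve.
2. Checking where it meets the axes: it misses every integer gridline on the x-axis.
3. Matching integer coefficients to the picture gives p.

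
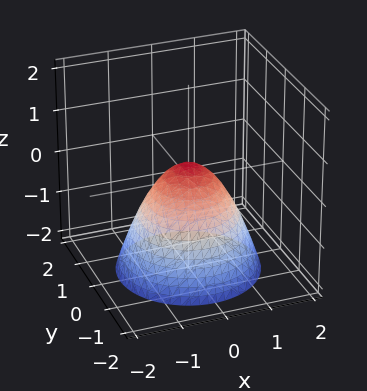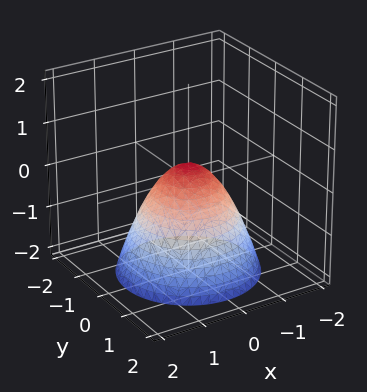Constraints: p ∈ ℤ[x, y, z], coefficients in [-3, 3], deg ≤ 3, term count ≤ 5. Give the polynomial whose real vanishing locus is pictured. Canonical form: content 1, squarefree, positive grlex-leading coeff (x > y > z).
3*x^2 + 3*y^2 + 3*z - 1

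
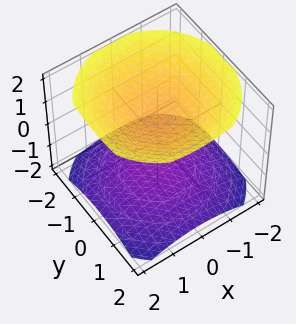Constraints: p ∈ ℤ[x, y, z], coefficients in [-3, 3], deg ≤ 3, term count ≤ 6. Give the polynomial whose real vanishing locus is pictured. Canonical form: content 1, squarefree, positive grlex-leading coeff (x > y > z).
1. The picture has 2 separate pieces.
2. The degree is 2 — two sheets facing apart; a quadric.
3. Symmetries: it's symmetric under z → −z, forcing even powers of z; rotational symmetry about the z-axis ⇒ p depends on x, y only through x² + y².
4. From the axis intercepts and sections: no x-intercept at any integer in the box; no y-intercept at any integer in the box.
5. The integer polynomial consistent with all of this is the stated p.

x^2 + y^2 - 2*z^2 + 3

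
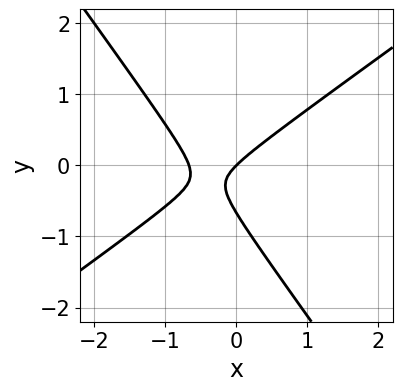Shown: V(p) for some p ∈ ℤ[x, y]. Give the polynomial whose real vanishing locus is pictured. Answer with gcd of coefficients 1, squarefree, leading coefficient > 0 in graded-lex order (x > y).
Degree: the shape is more complex than any degree-1 curve, so deg p = 2.
Against the integer gridlines: one y-axis crossing is at y = 0; it crosses the x-axis at the gridline x = 0.
Together with the visible shape, these determine p as stated.

3*x^2 - 2*x*y - 3*y^2 + 2*x - 2*y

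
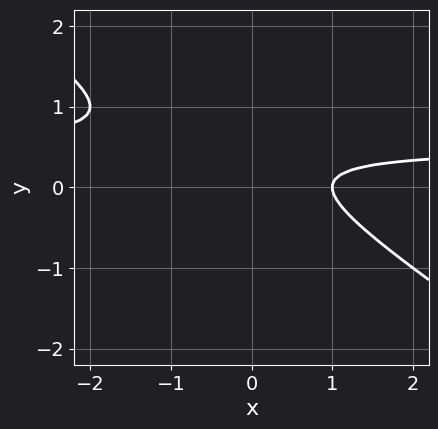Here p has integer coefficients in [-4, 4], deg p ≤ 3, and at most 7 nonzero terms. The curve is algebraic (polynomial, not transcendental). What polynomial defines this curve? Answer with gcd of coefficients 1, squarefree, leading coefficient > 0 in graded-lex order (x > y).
(a) Degree: the shape is more complex than any degree-1 curve, so deg p = 2.
(b) From the axis intercepts and sections: it meets the x-axis at x = 1 (among the integer gridlines); no y-intercept at any integer in the box.
(c) The integer polynomial consistent with all of this is the stated p.

2*x*y + 3*y^2 - x - 2*y + 1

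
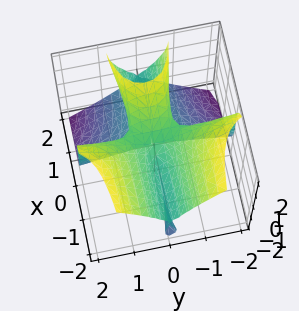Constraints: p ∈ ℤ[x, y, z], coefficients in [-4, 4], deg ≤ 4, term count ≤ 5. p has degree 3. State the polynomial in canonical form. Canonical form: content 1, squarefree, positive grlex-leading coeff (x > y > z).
3*x*y^2 - x*z^2 + z^3 - z^2

I count 2 distinct pieces. They look like related sheets of one shape, so recover p as a whole.
deg p = 3. A generic line meets the surface in up to 3 points.
From the visible intercepts: every point of the x-axis in the box is on the surface; one z-axis crossing is at z = 1; every point of the y-axis in the box is on the surface.
Assembling these constraints gives the stated polynomial.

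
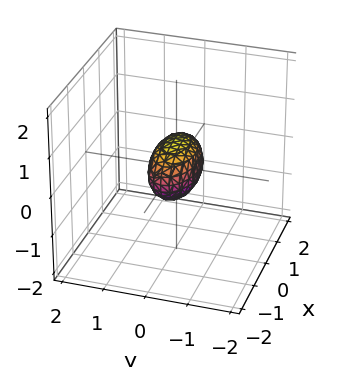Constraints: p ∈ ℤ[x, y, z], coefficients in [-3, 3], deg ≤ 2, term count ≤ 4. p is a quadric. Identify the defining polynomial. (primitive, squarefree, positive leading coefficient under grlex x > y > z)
x^2 + 3*y^2 + 2*z^2 - 1

The degree is 2 — bounded and convex; a quadric.
Symmetries: it's symmetric under z → −z, forcing even powers of z; the x ↦ −x reflection is a symmetry, so x appears only in even powers; mirror symmetry y ↦ −y ⇒ only even powers of y.
Reading off the gridlines: among the integer gridlines, it crosses the x-axis at x ∈ {-1, 1}.
Fitting integer coefficients to these (and the overall shape) gives p.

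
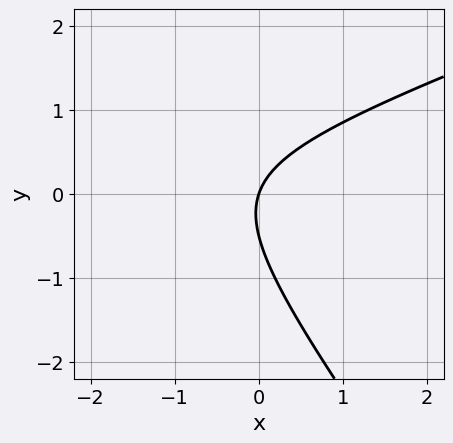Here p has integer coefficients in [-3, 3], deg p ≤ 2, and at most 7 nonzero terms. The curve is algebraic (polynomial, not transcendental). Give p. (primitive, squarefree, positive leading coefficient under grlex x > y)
x^2 - 2*x*y - 2*y^2 + 3*x - y

deg p = 2.
Reading off the gridlines: one y-axis crossing is at y = 0; it meets the x-axis at x = 0 (among the integer gridlines).
Fitting integer coefficients to these (and the overall shape) gives p.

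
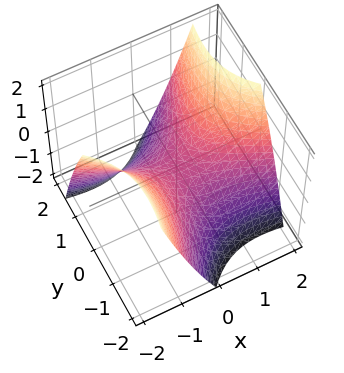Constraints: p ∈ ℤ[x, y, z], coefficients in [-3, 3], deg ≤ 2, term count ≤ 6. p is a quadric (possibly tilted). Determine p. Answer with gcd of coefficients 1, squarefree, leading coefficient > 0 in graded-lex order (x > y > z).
x^2 + 2*x*y - y^2 - 2*z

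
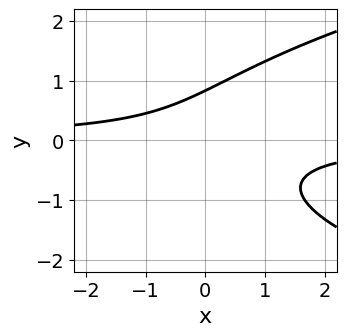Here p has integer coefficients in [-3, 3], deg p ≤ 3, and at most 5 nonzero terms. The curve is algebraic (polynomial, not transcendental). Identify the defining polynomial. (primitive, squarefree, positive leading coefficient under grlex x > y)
2*y^3 - 3*x*y + y - 2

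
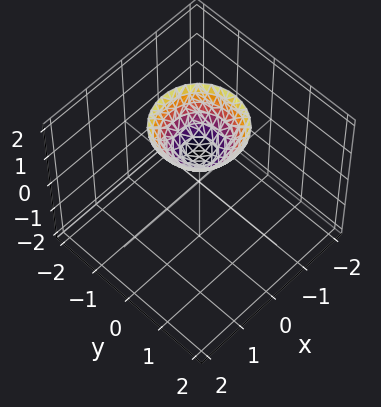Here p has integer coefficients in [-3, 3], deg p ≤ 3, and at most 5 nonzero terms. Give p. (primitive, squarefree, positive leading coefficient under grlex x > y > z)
x^2 + y^2 - z + 1

deg p = 2.
Symmetries: rotational symmetry about the z-axis ⇒ p depends on x, y only through x² + y².
From the visible intercepts: no y-intercept at any integer in the box; it crosses the z-axis at the gridline z = 1.
Fitting integer coefficients to these (and the overall shape) gives p.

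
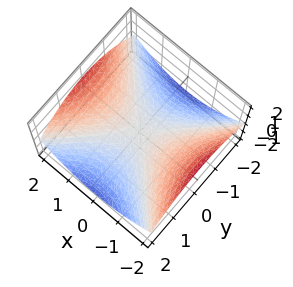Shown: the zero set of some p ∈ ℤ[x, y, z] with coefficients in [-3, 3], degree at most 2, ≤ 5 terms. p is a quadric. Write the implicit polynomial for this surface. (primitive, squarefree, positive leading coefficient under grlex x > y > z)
x^2 - y^2 - 3*z

First, deg p = 2.
Then, symmetries: the x ↦ −x reflection is a symmetry, so x appears only in even powers; the y ↦ −y reflection is a symmetry, so y appears only in even powers.
Next, checking where it meets the axes: it meets the y-axis at y = 0 (among the integer gridlines); it meets the x-axis at x = 0 (among the integer gridlines); it crosses the z-axis at the gridline z = 0.
Finally, these observations pin down the coefficients.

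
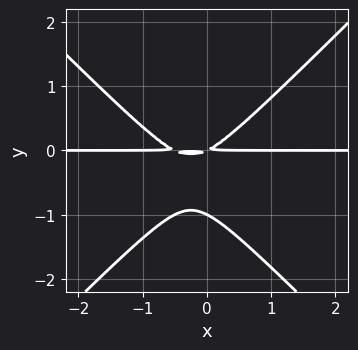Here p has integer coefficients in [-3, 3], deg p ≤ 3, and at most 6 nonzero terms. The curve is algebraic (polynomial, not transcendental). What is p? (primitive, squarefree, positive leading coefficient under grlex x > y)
First, degree: a generic line meets the curve in up to 3 points, so deg p = 3.
Next, against the integer gridlines: one y-axis crossing is at y = -1; every point of the x-axis in the box is on the curve.
Finally, putting this together gives p.

2*x^2*y - 2*y^3 + x*y - 2*y^2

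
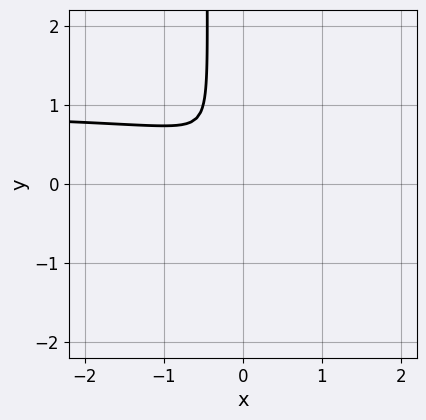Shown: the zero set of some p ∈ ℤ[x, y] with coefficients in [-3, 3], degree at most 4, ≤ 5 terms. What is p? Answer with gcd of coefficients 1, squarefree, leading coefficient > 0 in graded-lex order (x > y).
First, degree: a generic line meets the curve in up to 3 points, so deg p = 3.
Finally, matching integer coefficients to the picture gives p.

2*x^2*y - 2*x*y^2 - 2*x^2 - y^2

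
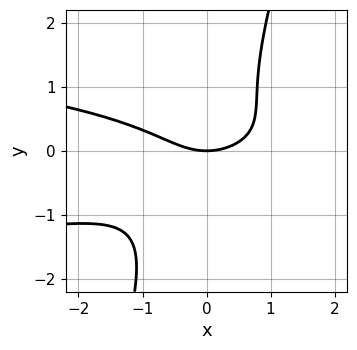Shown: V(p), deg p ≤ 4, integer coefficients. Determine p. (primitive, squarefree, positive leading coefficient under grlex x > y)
3*x*y^2 - y^3 + x^2 - 2*y

First, the degree is 3 — no degree-2 curve has this shape.
Then, checking where it meets the axes: it meets the x-axis at x = 0 (among the integer gridlines); it crosses the y-axis at the gridline y = 0.
Finally, together with the visible shape, these determine p as stated.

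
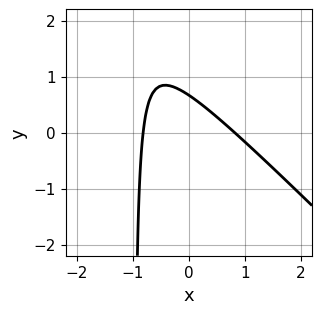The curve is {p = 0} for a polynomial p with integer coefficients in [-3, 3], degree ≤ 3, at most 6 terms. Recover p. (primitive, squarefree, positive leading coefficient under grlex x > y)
1. deg p = 2.
2. Matching integer coefficients to the picture gives p.

3*x^2 + 3*x*y + 3*y - 2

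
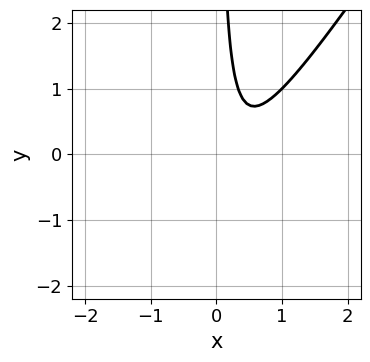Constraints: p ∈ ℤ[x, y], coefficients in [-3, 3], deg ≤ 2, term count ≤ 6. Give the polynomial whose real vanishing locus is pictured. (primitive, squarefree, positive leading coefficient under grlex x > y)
3*x^2 - 2*x*y - 2*x + 1

First, degree: no degree-1 curve has this shape, so deg p = 2.
Then, checking where it meets the axes: the curve avoids every integer x-axis point in the box; no y-intercept at any integer in the box.
Finally, fitting integer coefficients to these (and the overall shape) gives p.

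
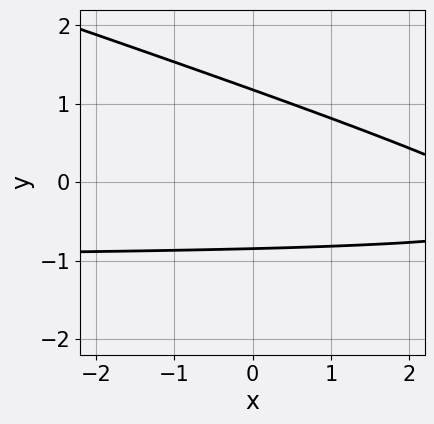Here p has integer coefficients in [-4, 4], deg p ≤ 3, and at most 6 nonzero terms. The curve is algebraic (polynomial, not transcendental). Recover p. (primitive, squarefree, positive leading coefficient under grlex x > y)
x*y + 3*y^2 + x - y - 3

(a) The degree is 2 — no degree-1 curve has this shape.
(b) Observable constraints: the curve avoids every integer x-axis point in the box.
(c) Solving for integer coefficients yields p as stated.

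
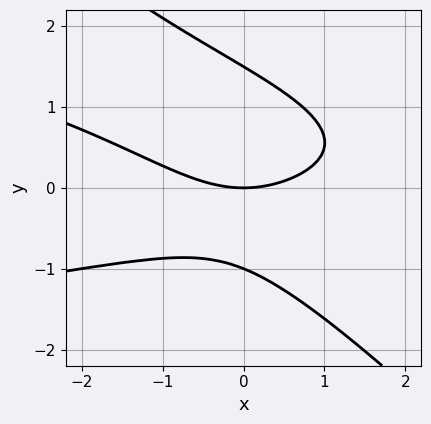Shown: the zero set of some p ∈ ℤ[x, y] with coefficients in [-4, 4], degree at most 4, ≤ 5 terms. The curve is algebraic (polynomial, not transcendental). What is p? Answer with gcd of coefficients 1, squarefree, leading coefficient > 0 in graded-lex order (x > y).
2*x*y^2 + 2*y^3 + x^2 - y^2 - 3*y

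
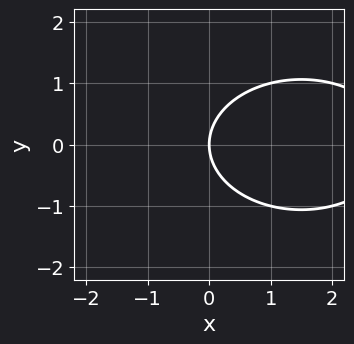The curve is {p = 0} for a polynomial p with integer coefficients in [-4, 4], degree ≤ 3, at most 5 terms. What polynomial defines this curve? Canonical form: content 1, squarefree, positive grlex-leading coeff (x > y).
x^2 + 2*y^2 - 3*x

deg p = 2.
Symmetries: the y ↦ −y reflection is a symmetry, so y appears only in even powers.
Checking where it meets the axes: one y-axis crossing is at y = 0; it crosses the x-axis at the gridline x = 0.
Fitting integer coefficients to these (and the overall shape) gives p.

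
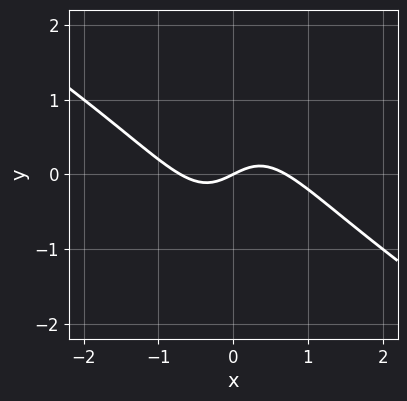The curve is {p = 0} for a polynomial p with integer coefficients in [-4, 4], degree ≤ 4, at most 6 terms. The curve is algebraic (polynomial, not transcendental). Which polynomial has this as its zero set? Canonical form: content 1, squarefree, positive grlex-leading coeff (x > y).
(a) The degree is 3 — the shape is more complex than any degree-2 curve.
(b) From the visible intercepts: it meets the y-axis at y = 0 (among the integer gridlines); it meets the x-axis at x = 0 (among the integer gridlines).
(c) Together with the visible shape, these determine p as stated.

2*x^3 + 3*x^2*y - x + 2*y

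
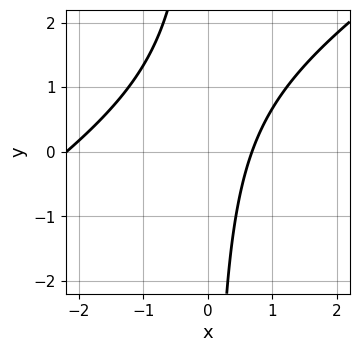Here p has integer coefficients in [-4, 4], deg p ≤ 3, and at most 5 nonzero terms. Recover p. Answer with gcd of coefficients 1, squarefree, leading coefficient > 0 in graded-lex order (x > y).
(a) deg p = 2.
(b) Checking where it meets the axes: the curve avoids every integer y-axis point in the box.
(c) These observations pin down the coefficients.

2*x^2 - 3*x*y + 3*x - 3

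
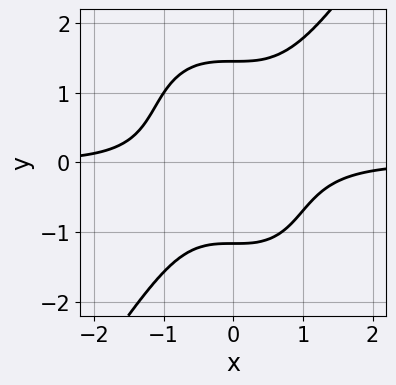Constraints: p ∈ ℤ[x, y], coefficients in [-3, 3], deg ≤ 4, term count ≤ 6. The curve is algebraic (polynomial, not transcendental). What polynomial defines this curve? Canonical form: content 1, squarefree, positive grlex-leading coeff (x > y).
Degree: a generic line meets the curve in up to 4 points, so deg p = 4.
From the axis intercepts and sections: no x-intercept at any integer in the box.
Assembling these constraints gives the stated polynomial.

3*x^3*y - y^4 + y + 3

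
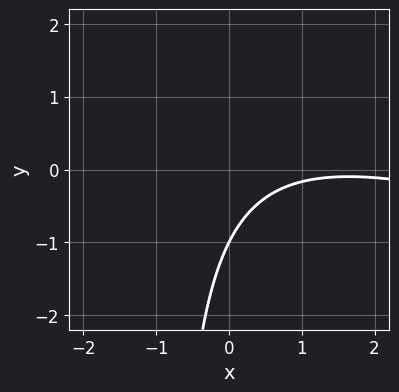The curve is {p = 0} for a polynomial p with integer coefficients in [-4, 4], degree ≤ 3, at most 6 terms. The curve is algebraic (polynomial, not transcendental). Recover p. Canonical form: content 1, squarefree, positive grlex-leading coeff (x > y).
x^2 + 3*x*y - 3*x + 3*y + 3

(a) The degree is 2 — the shape is more complex than any degree-1 curve.
(b) Checking where it meets the axes: it misses every integer gridline on the x-axis; one y-axis crossing is at y = -1.
(c) Solving for integer coefficients yields p as stated.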